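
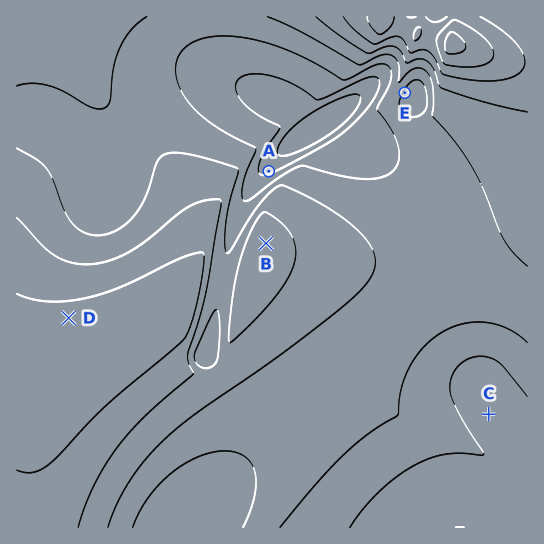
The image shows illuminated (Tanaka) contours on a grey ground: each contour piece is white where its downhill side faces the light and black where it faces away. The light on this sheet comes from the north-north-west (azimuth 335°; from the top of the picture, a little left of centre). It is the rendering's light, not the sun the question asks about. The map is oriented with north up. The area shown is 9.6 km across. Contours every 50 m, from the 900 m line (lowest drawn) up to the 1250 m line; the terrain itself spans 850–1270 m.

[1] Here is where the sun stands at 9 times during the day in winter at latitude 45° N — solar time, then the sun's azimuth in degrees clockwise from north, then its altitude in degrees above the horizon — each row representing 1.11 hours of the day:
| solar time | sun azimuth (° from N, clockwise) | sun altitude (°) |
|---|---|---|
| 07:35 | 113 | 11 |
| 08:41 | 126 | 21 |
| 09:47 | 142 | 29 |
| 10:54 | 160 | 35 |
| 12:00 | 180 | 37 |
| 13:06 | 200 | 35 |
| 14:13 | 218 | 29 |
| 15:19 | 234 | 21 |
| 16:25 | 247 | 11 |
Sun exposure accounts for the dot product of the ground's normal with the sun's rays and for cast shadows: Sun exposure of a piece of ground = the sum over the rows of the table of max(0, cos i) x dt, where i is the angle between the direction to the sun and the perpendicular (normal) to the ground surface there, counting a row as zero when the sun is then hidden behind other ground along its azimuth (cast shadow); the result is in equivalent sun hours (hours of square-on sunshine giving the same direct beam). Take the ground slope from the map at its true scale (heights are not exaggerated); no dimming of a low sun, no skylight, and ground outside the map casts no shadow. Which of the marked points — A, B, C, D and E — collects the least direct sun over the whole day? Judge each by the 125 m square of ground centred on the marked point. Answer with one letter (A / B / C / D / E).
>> A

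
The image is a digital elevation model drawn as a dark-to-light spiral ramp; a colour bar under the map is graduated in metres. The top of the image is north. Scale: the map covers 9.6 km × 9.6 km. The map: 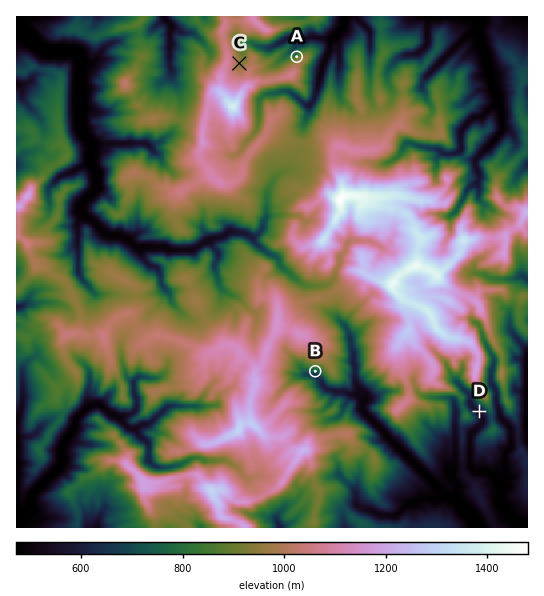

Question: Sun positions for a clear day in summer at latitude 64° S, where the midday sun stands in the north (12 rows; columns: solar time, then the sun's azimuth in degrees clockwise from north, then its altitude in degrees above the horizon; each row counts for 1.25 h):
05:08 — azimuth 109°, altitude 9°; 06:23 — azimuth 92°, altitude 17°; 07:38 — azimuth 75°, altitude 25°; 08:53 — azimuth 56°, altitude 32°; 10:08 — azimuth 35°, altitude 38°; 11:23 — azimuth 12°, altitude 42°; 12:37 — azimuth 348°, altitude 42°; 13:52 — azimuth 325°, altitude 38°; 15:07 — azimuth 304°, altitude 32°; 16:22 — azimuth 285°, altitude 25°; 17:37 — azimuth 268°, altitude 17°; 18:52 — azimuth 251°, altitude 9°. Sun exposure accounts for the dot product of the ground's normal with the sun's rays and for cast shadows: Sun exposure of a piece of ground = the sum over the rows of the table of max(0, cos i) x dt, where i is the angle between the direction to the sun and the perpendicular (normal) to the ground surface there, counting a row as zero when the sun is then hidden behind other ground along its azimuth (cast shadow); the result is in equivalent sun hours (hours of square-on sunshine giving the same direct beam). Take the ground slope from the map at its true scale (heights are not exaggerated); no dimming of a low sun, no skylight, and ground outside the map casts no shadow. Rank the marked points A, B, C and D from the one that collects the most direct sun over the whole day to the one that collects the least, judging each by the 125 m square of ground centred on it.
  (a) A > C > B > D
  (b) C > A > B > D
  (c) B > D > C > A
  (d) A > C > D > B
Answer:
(d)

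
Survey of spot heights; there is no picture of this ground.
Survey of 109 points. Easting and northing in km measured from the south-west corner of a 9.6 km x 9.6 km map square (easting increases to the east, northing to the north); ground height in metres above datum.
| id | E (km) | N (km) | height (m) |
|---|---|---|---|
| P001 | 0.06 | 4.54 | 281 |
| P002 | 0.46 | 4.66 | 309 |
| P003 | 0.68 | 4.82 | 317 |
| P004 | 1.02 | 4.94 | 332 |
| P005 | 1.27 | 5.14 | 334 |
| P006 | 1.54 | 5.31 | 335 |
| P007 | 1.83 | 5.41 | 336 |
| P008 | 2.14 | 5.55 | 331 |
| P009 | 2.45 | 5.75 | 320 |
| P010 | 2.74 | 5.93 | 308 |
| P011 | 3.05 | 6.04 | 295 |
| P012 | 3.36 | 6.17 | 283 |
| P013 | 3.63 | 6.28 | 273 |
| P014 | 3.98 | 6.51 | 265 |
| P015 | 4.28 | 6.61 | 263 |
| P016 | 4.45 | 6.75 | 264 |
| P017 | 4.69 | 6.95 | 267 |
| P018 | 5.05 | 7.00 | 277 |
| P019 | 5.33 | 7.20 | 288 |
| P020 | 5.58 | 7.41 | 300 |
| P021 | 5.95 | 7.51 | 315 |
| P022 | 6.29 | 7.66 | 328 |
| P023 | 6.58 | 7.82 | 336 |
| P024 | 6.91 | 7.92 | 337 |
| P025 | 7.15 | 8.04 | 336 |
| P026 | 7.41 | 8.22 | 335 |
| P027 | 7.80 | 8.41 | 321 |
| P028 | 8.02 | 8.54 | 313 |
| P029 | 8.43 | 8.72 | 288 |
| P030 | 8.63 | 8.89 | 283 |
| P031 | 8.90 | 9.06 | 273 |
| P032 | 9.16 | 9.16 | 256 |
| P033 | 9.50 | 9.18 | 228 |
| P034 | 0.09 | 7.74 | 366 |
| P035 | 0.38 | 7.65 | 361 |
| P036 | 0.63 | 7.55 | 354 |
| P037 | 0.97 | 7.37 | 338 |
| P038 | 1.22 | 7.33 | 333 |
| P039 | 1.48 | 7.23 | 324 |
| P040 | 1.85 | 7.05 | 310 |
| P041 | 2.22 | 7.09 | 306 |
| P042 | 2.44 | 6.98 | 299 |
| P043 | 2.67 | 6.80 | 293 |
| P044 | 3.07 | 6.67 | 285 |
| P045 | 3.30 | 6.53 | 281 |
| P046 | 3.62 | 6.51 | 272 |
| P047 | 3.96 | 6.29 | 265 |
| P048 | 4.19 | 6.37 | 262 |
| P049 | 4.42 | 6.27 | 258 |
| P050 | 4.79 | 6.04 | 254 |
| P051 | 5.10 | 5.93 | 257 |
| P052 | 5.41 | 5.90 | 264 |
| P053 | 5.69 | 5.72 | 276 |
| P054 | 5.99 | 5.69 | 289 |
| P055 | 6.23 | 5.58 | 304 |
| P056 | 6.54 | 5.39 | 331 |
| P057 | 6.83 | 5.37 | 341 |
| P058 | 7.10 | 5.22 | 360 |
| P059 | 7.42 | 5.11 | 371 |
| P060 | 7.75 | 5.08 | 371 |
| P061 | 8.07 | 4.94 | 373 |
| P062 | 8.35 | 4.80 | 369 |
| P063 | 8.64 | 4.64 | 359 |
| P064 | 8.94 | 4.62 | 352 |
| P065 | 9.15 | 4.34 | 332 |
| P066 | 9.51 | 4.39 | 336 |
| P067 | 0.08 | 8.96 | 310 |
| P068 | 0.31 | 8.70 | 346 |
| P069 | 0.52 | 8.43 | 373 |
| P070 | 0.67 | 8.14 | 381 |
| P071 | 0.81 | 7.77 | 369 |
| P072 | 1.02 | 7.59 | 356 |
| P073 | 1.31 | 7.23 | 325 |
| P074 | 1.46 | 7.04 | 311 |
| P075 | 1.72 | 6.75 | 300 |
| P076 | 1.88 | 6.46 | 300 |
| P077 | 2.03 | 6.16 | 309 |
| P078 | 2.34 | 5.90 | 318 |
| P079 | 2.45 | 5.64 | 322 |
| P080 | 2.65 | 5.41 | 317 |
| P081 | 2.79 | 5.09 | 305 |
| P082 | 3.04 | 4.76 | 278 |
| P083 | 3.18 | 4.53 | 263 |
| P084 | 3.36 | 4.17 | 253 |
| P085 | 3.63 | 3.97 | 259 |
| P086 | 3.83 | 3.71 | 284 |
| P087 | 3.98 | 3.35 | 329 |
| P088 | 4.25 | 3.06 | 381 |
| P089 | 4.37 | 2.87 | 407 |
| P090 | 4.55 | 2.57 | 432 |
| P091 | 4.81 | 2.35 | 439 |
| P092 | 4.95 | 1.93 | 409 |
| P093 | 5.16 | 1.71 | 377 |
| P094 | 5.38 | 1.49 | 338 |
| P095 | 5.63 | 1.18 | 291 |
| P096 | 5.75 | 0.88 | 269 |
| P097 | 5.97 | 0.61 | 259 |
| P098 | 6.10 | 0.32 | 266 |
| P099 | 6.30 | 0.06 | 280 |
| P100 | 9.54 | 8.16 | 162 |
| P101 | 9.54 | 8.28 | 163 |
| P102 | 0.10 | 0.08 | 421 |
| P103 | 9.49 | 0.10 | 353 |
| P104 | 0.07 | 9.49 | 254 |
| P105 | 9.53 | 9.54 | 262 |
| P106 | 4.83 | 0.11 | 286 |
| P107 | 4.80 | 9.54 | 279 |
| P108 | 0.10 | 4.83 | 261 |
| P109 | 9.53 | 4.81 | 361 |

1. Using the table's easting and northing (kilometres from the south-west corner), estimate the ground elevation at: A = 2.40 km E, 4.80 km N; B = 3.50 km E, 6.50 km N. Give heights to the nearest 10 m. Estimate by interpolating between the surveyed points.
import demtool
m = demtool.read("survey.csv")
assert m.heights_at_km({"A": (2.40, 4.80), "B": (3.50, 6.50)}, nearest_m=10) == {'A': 330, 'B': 280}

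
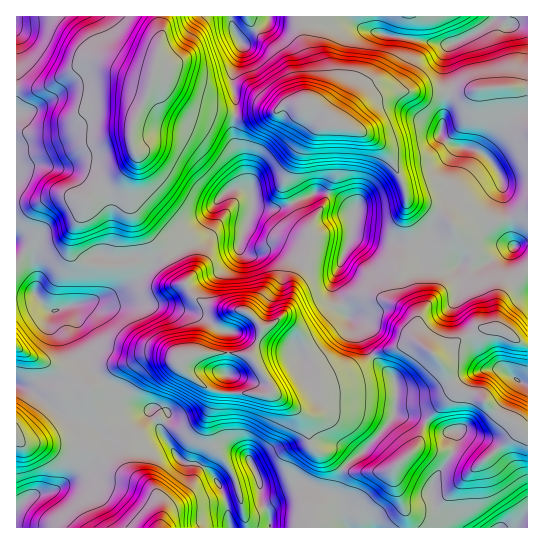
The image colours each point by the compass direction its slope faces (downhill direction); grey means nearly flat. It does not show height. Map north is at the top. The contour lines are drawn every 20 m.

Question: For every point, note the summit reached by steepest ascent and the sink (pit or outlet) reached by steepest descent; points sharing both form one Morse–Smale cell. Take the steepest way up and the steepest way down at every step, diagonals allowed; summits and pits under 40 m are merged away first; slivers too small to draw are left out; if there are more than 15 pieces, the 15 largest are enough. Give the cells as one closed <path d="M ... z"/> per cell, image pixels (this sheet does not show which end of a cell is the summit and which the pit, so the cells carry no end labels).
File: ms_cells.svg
<path d="M242 188l-9 0-6 3-11 11-1 23-8 11-25 11-16 2-5 5 14 23 10 7 12 15 16 8 23 3-7 2-17 17-12 24 41 0 10 3 18 26 3 11 25 16 8 9 7 29 7 5 8 1 16 15 22-17 27-32 3-5 1-29-3-7-24-25-10-27-12-9-6-13-14 5-21 16-8 0-17-8 10-14 4-21 10-17 6-23 0-16 12-19 5-13-11-2-28 13-19 4-17-2-1-13z"/><path d="M98 59l-13 2-42 27-27 1 0 113 19 1 19-7 16 0 16 5 19-18 14-8 18-20 0 10-6 22 1 20 27 43 3 2 12-5 8 0 25-11 8-11 1-23 17-14 9 0 9 3-6-9-2-19-10-24 2-22-37-9-8-4-20-13-5-8-10-7-8 1-12-2z"/><path d="M153 355l-14 2-8 6-16 5-11 13 15 8 10 11 8 5 14 5 13 28 18 23 19 4 14 13 8 13 8 37 116-1-4-10 0-12-8-10 8-28-16-14-8-1-7-5-5-26-10-12-23-16-47 0-14-2-22-14-8-8-4-9z"/><path d="M525 87l-42 1-14 4-21-1-8 43 10 10 15 5 0 17-25 44 13 15 0 5-5 9-17 19-1 5 20 5 8-1 3-3 18 3 34-20-2 14 5 17 2 2 10-10 0-181z"/><path d="M366 295l-11 1-12 7-2 3 6 11 12 9 10 27 26 28 0 33-30 36-12 9-9 10 7 3 38-1 28-23 28 3 26 14 10-1 25-21 14-14 0-3-10-7-11-4-21-19-20-8-5-5-16-25-21-19 0-18-10-12-23-10z"/><path d="M351 16l-46 1-4 14 10 31-3 40 3 3 18 10 8 9 9 3 16-19 19-12 12-4 45 0 11-2-4-17 0-20 4-9-12 0-66-12-16-8z"/><path d="M161 253l-6 5-3 9-14 14-20 12-47 13 4 7 0 12-3 6 1 8 18 31 12 10 12-12 28-12 22 0 14 4 11-5 9-2 13-24 17-17 7-2-23-3-16-8-10-13-12-9z"/><path d="M521 427l-15 16-28 22-7 0-22-13-23-4-9 0-14 11-10 10 0 9 15 40 0 9 119 1 1-94z"/><path d="M310 104l-4 3-20-3-11 8-40 5-2 22 10 24 2 19 7 11 1 14 21 2 15-4 28-13 11 1 7-19-2-40 3-11-7-8z"/><path d="M158 16l-141 0-1 71 27 1 42-27 9-2 13 2 28 14 18 2 8-38z"/><path d="M70 196l-16 0-19 7-19 0 0 43 7 3 8 8 5 17-1 20 15 17 7 0 61-18 20-12 14-14 3-9 6-5-26-40 2 12 8 18-1 12-6 8-8 2-24 2-27-6-7-10-1-8 2-14 12-27z"/><path d="M527 16l-174 0-1 3 7 8 12 5 66 12 12 0-4 9 3 36 3 3 18 0 29-5 30 0z"/><path d="M447 91l-54 1-12 4-19 12-15 18 20 9 22 19 12 24 4 17 4 5 20 5 9 6 11-14 16-31 0-17-15-5-10-10 8-36z"/><path d="M150 409l-31 10-16 13-2 0 3 7-7 14 26 20 26 14 8 8 4 11 0 22 69 0-3-25-8-20-18-18-16-2-9-8-12-17z"/><path d="M98 453l-17 20-22 15-30 9-13 13 0 17 143 1 2-5 0-17-4-11-8-8-26-14z"/>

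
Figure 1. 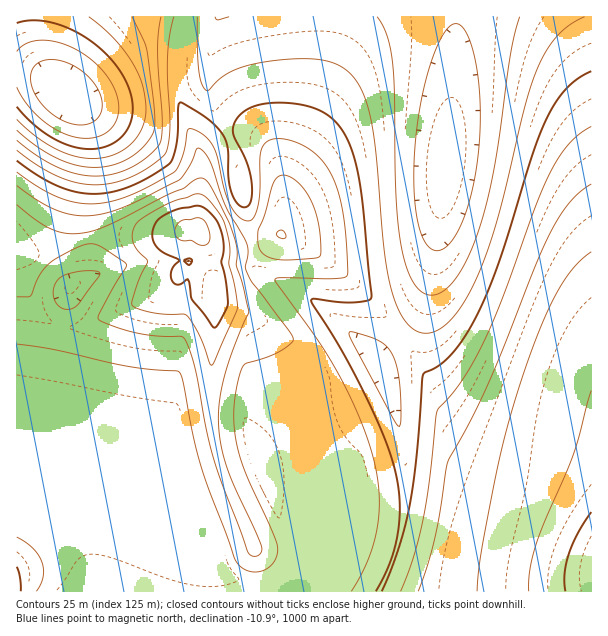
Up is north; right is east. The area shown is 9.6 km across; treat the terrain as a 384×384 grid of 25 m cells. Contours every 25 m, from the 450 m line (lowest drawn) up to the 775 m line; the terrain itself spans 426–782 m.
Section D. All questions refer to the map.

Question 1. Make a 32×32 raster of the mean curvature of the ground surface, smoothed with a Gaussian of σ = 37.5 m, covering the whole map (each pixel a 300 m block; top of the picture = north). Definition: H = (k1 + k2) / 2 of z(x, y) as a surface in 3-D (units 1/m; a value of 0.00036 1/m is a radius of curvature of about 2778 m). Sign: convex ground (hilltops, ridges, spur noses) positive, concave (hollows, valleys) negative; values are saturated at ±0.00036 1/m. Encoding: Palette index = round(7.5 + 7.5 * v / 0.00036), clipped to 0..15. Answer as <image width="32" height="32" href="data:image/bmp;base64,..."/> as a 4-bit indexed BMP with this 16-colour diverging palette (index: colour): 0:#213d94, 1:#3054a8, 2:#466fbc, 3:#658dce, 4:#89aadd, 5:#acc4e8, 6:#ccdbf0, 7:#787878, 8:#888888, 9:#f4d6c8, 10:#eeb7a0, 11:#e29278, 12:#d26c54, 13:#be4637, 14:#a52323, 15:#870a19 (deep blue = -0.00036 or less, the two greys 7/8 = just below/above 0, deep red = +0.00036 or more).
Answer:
<image width="32" height="32" href="data:image/bmp;base64,Qk12AgAAAAAAAHYAAAAoAAAAIAAAACAAAAABAAQAAAAAAAACAAATCwAAEwsAABAAAAAAAAAAlD0hAKhUMAC8b0YAzo1lAN2qiQDoxKwA8NvMAHh4eACIiIgAyNb0AKC37gB4kuIAVGzSADdGvgAjI6UAGQqHAJeIiHd3d1V3epcnmHd3iIiHiIh3d3WbV3i4Nop3d3iIiIiHd3d0r3d4qHN6d3d3eIiIh3d3VtlHiIqCeod3d3eIiHd3d0j3R4iKgnmId3d3iHd3d3ZctHiIioJ5iIh3d3d3d3d0f3R4iIqCeYiIh3d3d3d3dJ5WeIiKgnmIiIh3d3d3d3S7R3iIioJ6iIiIh3d3d3d12Ud4iKhieniIiIh3d3d3ZdhHeIi4NXp4iIiId3d3d2XYR3iKlxeYeIiIiHd3d3d02Ud4moNXp3eIiIh3d3d3dMpHeahjeYd3iIiIeJmHd3SrR6qHJ4lmd4iIiIpmqpiEnnqIYninZmeIiIiXNYibt79ncziLh2ZniIiIp0MliaavUTaJuHdmZ4iIiIqIhUVjayWYqoh3Zmd4iIiJu5iayu8225iId2ZneIiImIirvO3+B8mIiHdlZniIiJmIh4ip1wbJiIiHZmZ4iIiYh3d3h9UIyYiIh2ZmeIiIiHZmZkjzCqiIiIdmZniIiIdlVVVK9UqYiIiHZmZ4iIhlRERTf5SJiIiIh3ZmeIiIVENFY55miIiIiId2ZniIiFQ0VWXaSIiIiIiHdmd4iIhURWd16UiIiIiIiHdnd4iIVVZ3hdpIiHiIiIh3d3eIiGZ3iIW8V4d3iIiId3d3iIh3iIiFnmZ3d4iIiHd3d4iI"/>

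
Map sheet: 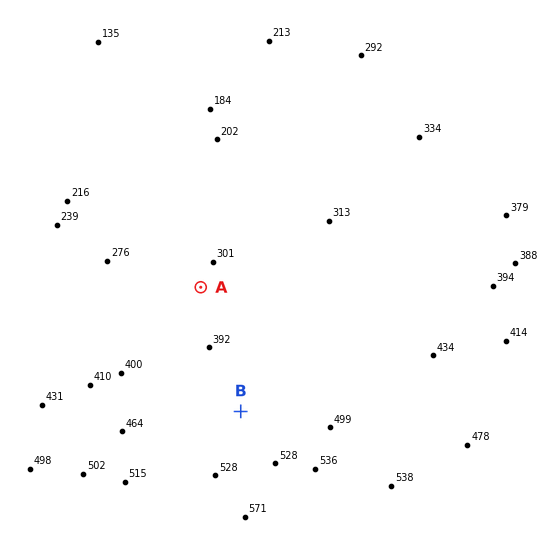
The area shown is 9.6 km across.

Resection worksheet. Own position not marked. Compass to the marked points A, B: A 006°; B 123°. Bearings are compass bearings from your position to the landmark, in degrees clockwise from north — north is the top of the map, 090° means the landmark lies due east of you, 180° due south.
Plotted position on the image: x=191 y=379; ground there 420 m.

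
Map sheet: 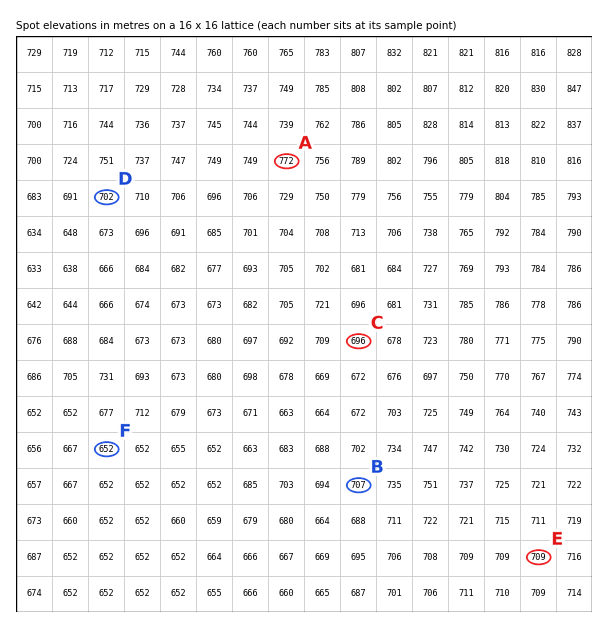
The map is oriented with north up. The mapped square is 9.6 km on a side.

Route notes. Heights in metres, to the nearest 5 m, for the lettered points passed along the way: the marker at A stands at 770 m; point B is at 705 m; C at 695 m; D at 700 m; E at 710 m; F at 650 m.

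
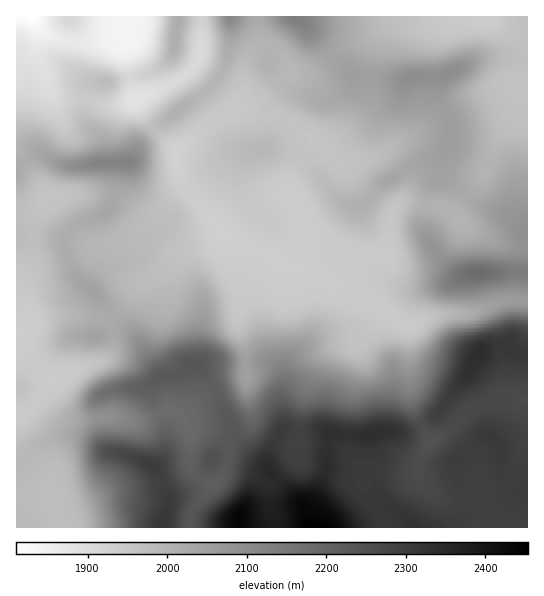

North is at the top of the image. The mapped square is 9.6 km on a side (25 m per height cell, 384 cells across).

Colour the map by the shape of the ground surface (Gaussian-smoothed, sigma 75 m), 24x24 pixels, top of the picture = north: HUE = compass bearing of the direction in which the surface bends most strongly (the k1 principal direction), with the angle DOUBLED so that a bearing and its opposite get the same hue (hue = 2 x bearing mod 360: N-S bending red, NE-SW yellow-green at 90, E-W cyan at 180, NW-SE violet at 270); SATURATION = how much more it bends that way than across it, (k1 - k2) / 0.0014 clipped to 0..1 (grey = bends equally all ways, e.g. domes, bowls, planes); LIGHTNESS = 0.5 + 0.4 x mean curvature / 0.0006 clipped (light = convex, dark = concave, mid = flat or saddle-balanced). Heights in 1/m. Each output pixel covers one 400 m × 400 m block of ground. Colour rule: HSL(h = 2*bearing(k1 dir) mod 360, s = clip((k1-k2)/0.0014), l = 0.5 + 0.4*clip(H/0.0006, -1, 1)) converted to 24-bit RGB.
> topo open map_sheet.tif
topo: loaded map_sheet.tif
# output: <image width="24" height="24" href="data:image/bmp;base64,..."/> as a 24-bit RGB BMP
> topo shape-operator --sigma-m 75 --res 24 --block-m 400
<image width="24" height="24" href="data:image/bmp;base64,Qk32BgAAAAAAADYAAAAoAAAAGAAAABgAAAABABgAAAAAAMAGAAATCwAAEwsAAAAAAAAAAAAAjYiAfnWCaVZ5QzhcioNZb7tqx8WSzH5OADNntbbp9N/XR0yMVT99nsaFmb6mlYi9ejiZaYmQjK+oe26im2yUiXeFgXJ5gYF1iItzeXd+XjV2k0dGRKdXnJ5in7lp1bKgG2qGCzYe9riUtTazTJjIt77essJ6bzNQgld9dLB8emhed01cloZjboNxiHp+gH6OkJF9bW53Nhpb13ZsYpNIXZlKoOGSR5lUnyx7J3Fba6omyYRpNcheQi0l4X5IWlVxf4ZwmpRlVGZvimKUmaKFcG9/j5R2bIeBrXmli16IGSJlyNfv0eD6y+j94YfawVS8OkOexHLGNKql1a6djkpRQUBozcV9ekxsjpNgk4heSZNhPnONto6gkmqNiaB/ZneJXmSGpHe0PG2wFv0Xm5IpTSQVo4QvsElHSlZsoH9bN8SBeTmV3aSrNEHJvNXjh5nuy7btvbznmHvnkSlUOIVIq4iojp+nemaPTIFST4l6iSq3/5JPOUMTb2wwYso5dVtLZn2AicmKFp32YjSpv96aL2yVtcpwQUtrlJxfv7SGTxB39bver5NMRYI9jYlhfG5ohpupVHxwEVtez9X85sz/19D7y4i5aY2bXoVpsPOTBREubZs43MKNQmVrmbBzUXuST3mbw35EIB9EkExt9q68c6VmVHVXeXVik2RniFlYT2gsCzMAIS4FpEIZ46vUyYLWp6fJ2OWsCQFQPLBys8x2VKJqVp9ig1lSQyJI2cyfIR+KWFGK0ZGA26GgWmuUeneTbGqAsk7Ax4zTjIvVFH2RYOJvJq6LppDOyLfguujCRQB2kbmtp4yxx3yPeXxBXU88M3Vcic5WHCFdQz/G1d7v7NX2uXnneZS9bHZ6SHh2pbJotJBYRVenadBwYFU+R2Us3sAek3IeGx09iLRbWm5Lr3Bft26jhGyda42HgHdJS1csAjcGOY0ASGIF9G7Y0cL1c2aAcmWOkYBlla92ZLqYd25ehGxvU2tzx8mGvlaXREx3iJBZcWxaboRRinJVgGligmhmiFZ9tUeOqB4hcocNIU8BFDMAMTMAammDYmCHh7eOl8uxi1NvbnJeaYNoYHyEosqHmz6GfWuEg4J9fHp+f4B4f3Z0gXx5dXiIYX+faEOmpJXX69jz0r7ogpXZW2/MaIF1WlZ6kMp2dWBckHOCj36VboxzYoFpjaVYeFRug3p7g3h4f3d2gHp5fYOFfYeDfIhwWlVuZjdhYdtYVN+9n6LjuGLlojrZbHylcYuzuYt4dGtTa4VVb39yl32EdY1vao5zdWh8f3Fuhnptdox+eoGFg2pvhGBRg59aNDh6ZY/Duee1OFxHY1EoYjMgp6BUfZVgT4R2sXi7yI3Wu4OGVn1oZIl3nKqWc1iJfWVzeH+JiJ6Xd3mMfGl/jFF3kI2wm7mKIEVjbdR+uI5XbTlVgU18ibaqgZ2Yd6xWZW1KTVshXFYjy45GpIlQRqV2W5KIhE1xfIN5epR0eIZqe21zeFZ6ebqjdZ632HOkkEI1LHQhr4FFV6GIUb66n3mefZJ3wV+GlyB+zGT1P8XqOcxtt9+XMLqcQzRxk3+NjH+Gk311hoNnX3ZqZZKfd7F9Z1VdT5ad6rHnRUvMk62LjaZ2S3FiV4Fyk6J1nlq/mPj4Q47pw4f3pZbx9NfjaT+8KChWd4KNmYSajYWjpZeyc4alZ5eOgmBmhmdlbH1EOnAzqWt4oX+QqpiJa5CURJCUb5pxebuspX5hUCRDZM5IP51+186U6wCNV45JPn9abZV2dJKAl312lml8fFRZeGhPfXlip4OCYoFYS39Ce4tesrSMfJWTU2t4eXpknp9ieEthTaCDp786W3MjKjUakj/J+NPwVVu1RnxQcXpjhHBhhkhPpFeNh6K3YniPbJyIp3ydd5iaY5t2gLN2iHOTcWCDdHh8mJVrZEZvnYFpw2SOvOSYJShrHloTJYcV8o3XxnadT2p1g2JbbK+ufZSrm2WPo4KWaX2XoXCsrHeGoJ1qr7Y3OF4sXXVufHV4kJh4WUqPlc7BgdnY1V7XhTLk/IP1WvYLBzEo9pONPEp+kLWdWXmPcFpCXZhfj7Sla4WsY6bCpKndlInp8tP4vJnkP2uQaH2JfLCuTKKql4wnf34uZEs8OFg7UCJl/+7MBBAv5ogtd7s7YJJRZCI+zMxmNsNmVJRWZHZkYYdabIJCR1wwYog22G6Mr1XIg16VqGg/sSuMy9OnWKSnbGqAY26AFyNQ//HMAQBJ+X6zm/G+QRmosYrix+3UeZCuaHOOaIV8e3tlgn9pd3VnaHxUbntCck1RmHl/"/>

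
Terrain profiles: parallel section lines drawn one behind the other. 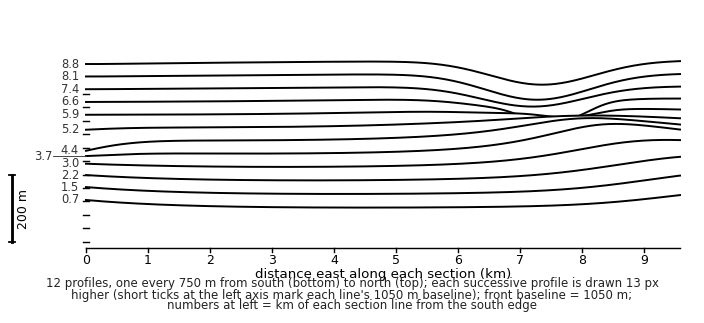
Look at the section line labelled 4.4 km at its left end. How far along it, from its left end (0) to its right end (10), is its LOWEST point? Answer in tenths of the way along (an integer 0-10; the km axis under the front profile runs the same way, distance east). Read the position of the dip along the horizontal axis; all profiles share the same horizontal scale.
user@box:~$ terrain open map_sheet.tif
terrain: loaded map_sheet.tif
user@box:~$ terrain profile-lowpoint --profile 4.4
0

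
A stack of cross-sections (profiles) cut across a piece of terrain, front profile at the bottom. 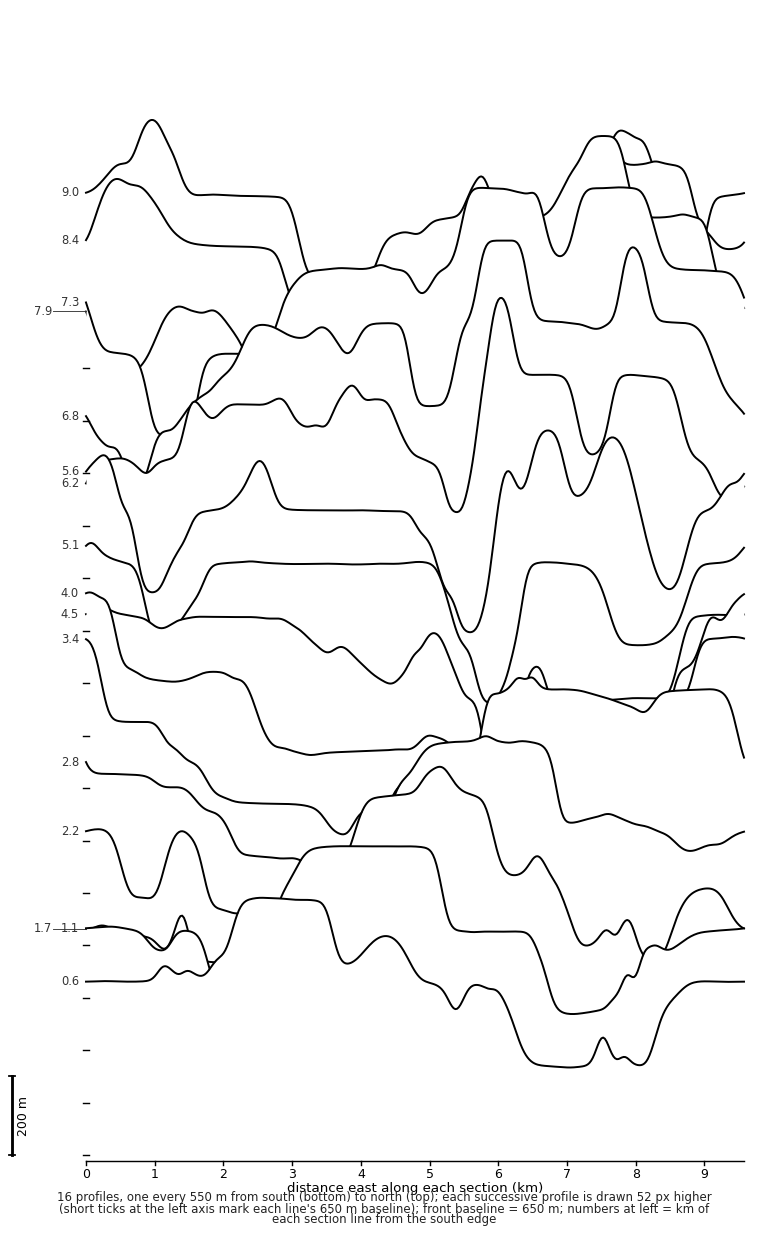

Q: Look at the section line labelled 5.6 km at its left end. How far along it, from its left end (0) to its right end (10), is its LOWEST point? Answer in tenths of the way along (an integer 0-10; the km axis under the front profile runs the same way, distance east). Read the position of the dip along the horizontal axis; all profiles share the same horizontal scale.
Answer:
6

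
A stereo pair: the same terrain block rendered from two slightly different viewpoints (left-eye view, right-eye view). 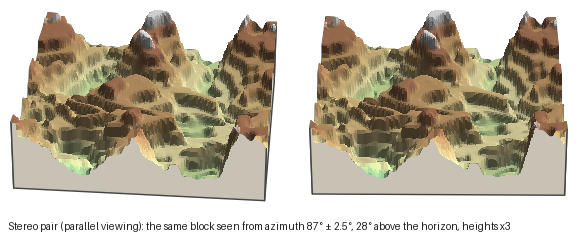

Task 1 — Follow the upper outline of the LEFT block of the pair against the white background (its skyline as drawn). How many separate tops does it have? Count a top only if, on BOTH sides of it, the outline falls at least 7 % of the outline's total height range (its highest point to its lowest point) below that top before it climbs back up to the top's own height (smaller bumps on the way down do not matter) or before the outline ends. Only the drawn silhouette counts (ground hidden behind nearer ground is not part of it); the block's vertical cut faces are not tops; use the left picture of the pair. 3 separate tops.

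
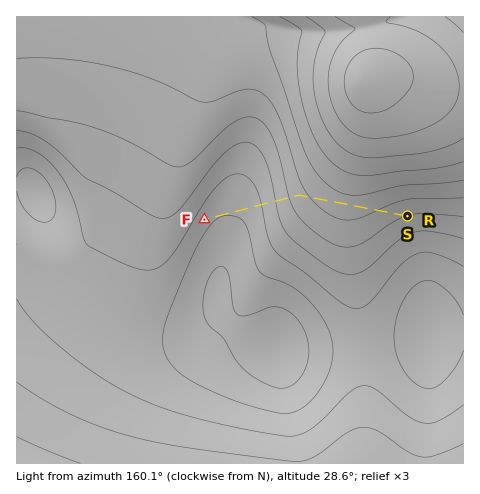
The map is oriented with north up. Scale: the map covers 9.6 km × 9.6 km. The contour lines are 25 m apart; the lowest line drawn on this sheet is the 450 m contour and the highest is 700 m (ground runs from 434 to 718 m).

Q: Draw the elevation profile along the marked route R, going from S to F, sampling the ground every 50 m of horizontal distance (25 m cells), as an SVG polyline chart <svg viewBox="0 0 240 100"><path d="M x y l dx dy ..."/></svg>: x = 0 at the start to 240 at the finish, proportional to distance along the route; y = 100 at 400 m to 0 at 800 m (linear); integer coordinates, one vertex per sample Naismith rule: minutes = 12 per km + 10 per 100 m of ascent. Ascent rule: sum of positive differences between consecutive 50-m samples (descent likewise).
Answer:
<svg viewBox="0 0 240 100"><path d="M0 50l3 0 2 1 3 0 3 1 2 0 3 1 3 0 3 1 2 0 3 1 3 0 2 1 3 0 3 1 2 0 3 1 3 0 2 0 3 1 3 0 3 0 2 0 3 1 3 0 2 0 3 0 3 0 2 0 3 0 3 0 2 0 3 0 3-1 2 0 3 0 3 0 3-1 2 0 3 0 3-1 2 0 3 0 3-1 2 0 3-1 3 0 2-1 3-1 3-1 3 0 2-1 3-1 3-1 2-1 3-1 3-1 2-1 3-2 3-1 2-1 3-1 3-1 3-1 2-1 3 0 3-1 2-1 3-1 3 0 2-1 3 0 3 0 2-1 3 0 3 0 2 0 3 0 3 0 3 0 2-1 3 0 3 0 2 1 3 0 3 0 2 0 3 1 3 0 2 1 1 0"/></svg>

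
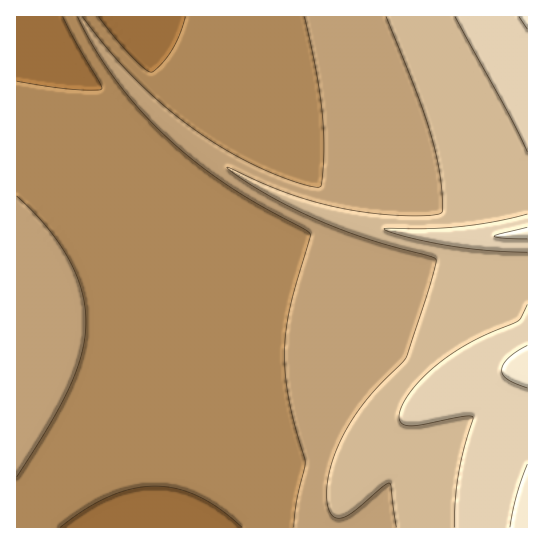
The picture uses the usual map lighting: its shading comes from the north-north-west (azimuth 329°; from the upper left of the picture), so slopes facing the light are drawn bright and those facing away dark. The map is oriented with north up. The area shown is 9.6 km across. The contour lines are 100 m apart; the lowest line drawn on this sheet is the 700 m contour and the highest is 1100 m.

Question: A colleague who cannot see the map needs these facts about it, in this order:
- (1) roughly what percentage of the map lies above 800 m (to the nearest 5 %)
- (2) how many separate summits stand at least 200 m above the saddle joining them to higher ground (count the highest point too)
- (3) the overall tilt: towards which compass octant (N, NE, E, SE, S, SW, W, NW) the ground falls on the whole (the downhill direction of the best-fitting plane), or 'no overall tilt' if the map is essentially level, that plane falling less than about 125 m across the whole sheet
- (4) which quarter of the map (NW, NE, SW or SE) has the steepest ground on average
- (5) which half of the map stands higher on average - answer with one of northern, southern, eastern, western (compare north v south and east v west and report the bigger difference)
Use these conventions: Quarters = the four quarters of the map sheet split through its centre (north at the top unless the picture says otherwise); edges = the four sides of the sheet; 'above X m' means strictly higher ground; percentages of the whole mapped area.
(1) Roughly 50 % of the ground is higher than 800 m.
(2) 1 summit rises at least 200 m above its surroundings.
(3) Overall the map slopes down towards the west.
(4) Slopes are steepest in the north-east quarter.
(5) The eastern half stands higher on average than the western half.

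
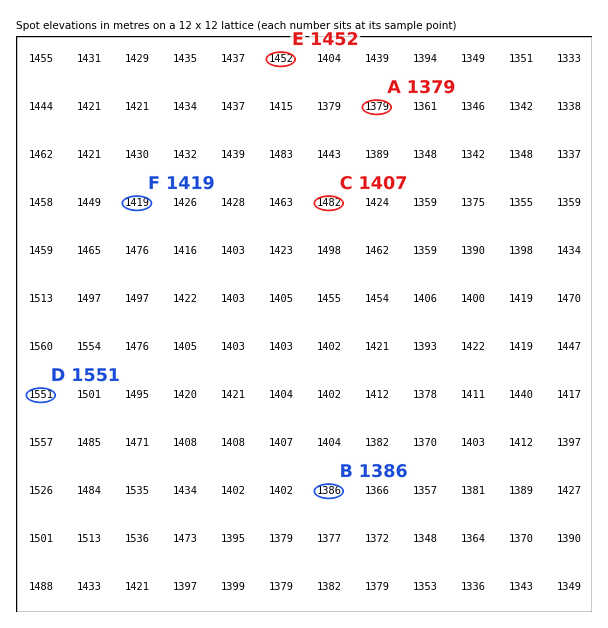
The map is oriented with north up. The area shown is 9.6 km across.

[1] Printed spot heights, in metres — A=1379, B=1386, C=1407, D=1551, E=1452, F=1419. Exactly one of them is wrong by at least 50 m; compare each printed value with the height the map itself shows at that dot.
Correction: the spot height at C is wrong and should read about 1482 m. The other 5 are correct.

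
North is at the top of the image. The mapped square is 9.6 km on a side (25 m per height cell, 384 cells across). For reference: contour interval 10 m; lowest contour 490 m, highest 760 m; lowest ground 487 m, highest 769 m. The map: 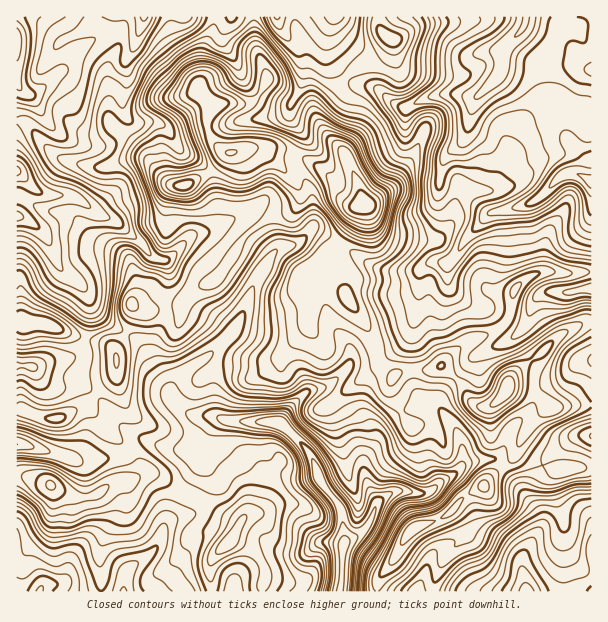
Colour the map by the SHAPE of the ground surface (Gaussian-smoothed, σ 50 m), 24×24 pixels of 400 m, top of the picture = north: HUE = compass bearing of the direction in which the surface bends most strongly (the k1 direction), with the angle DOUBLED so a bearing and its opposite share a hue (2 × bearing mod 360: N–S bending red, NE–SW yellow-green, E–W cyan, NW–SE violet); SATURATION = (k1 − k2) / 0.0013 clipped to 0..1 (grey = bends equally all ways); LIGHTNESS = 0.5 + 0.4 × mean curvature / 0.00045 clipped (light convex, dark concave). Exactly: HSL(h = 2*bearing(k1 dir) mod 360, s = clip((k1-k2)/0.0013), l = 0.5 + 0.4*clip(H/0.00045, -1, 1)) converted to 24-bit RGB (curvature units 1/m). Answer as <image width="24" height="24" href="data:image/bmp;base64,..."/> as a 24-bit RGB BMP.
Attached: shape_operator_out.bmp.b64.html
<image width="24" height="24" href="data:image/bmp;base64,Qk32BgAAAAAAADYAAAAoAAAAGAAAABgAAAABABgAAAAAAMAGAAATCwAAEwsAAAAAAAAAAAAAqHBnSHc9WFF0xsaSNUhxs5Cne3mRiFWnrbhYTnF/v7ufd4207d3VAAkz7+HD2JOENHBv0ah4R1hEg49ZXpGDS0F2naN2jpt0qWV9p5xpRGdrwK6DcU5OMnZIrHOJTYWc4qC3SaOVlaxyW5BH2dNMAQIyW8a4+dLaqG5mOpWFxHy4i7uDP1dgTmCBp5+Keq1tfUFxxq2KUJV1aJVWoY2VZZqaSImCbo2gobBUvXeEk6BymWJvuok6ESVfAjcZvnZx+NPndVTKR4pIvn5tcm1HLl5YqbB8pV+jOE9cs8+VioK3d5OpeKB4hWyLVX2AXpZvYJCXvpiar4+xe3G22PPvKwAzQfs2C3g/is9X6UXv8LDZsm19oLjVWzqFYqBCcFJEi7TZ3O7uQlK/xYbHqo+/lXSkdLCwbHyRXmJykJtqlIJqk8xZMAMs5+drxCi1ipYkiIgMBC8JzdwV8dreezRfak2m0pfNXl650clHfDsWYDwvZnVDgo1Kia17h1hqdmV4eYOBd4p+lIKmyu/IKwAzveWaRDt0p3Wtn7uUpXq/HYWArKkiyGSOUaKVaKidoKXHV0kdlLBXUpJye6CLfZ5lknhWb56hcJKbaK2uWMChhtZIMwAWZNNLkrR3Wm6DSz54ucyoebSfWShiwMd6PomBxYB+TmsuSFEgu9rrmJjbtoDLcGOXjKhscKKXg1hrhWZFaDYnflUdV0gUDI2R3t7to4KnaUZ5acJ/dZltg1Nwijm31srxQKdXQZin0r/kgoDQuYtqf01TiH1fm1iDqMmPY1NnWVRyrJOrZE6myavQpZbFXsa/K1sUwklycmGywcSfcFF4e2JSZ9aTNi9u89jZQGyUV5hWlnGIaWghZodKc4JllGiXz8ecekyBhYxMPnlIW16RfX+kr5OrqmGXlJu2P5OPoptgbLeKb2TCzrbaUpl4NXtw0aF40mqubY5GWW1GqJy7abexW8TUfKDJwExadkl3xqGoaZKcMXRXWHhokWZjpoKKiqSQiFGHc69xbaR3Q0xXbJdgwX2so2nCImYpRpqk88PiZFupqM3UrNbdaUiIRR1H35KMhai6b5KmqH2EjHZiLlhhlHR1mKB+ln10i2SQl8mffmOHV2V4ZJBskJBkc1tK0Zt/LHZyUqx+2rnhrstrZ19OcDtUKzJP1+CkmH2haVesu4Olu5eXKl9qXneowKKUaWyFhK6NqZxrW2t6W3CJZKV5hEl8gaeV4Jquj4okPEUWQVsN0seoWjRmjF1yTWqAsNicObiCYx1csJmPtomWsGeFGUlIz5+is3ypd5t1plxLhoJFO2g3Zn4xQnibrrScUIaA4Znjq7Xrs6zmuZF9aDNtip2PbKSxtthabAcyOs9LVI8/jnlzyY+cO1ptJEoWuJ1IkjA8sYc8XcSGfoOukYXEFm9ds5Z7hXWPj5JkmaBOSmxMdTgoa7Cne62Oekg4ViFCzK6NsXlSSYdJWYRad4xdsG++0JmnDg8myG1o0+TRXNJ8PXxnWEmIxomJGEsjWJI1ZlCp3J+qOX11W3vIhGUuWzgnd5BMS12Ao0Ja6avJctGcYz1Lf5dDLEkvub9zMySYiNKywObA77rqYai7GyhJvYl8rHHFy1ucEF0XLsAxt2PUWiY4u5iijqTNpKTQRTOMjeO7eNG67FTEwVW0oaK/S2+9X7S9ZabNt6VUi+eHaTxw1197GTtbkrmUj3GIk3Z0wJGqHX44gVggUpa4htC6jk1ceWBLQp6puMKZdS5QfjMuuujZtarZr7TXYYrPjSqL1/Teu1eJSWZ02E9+Opo6KmBUmmVvoJqGiXuGl3ahpmSag8vFgz1vYH2cvI+TRmiebFclQxwZm9KBfJwuOFAacYsqSBpDmuajVJtIvE5ecYShLy2t79rkLEF2em+epYqNiXh+h2iEh6STZik/n6dvW1V6srqDKy1/zabgwLjmi8yinsTZlW3fv49pGGBhyNiOXzxJpaxXYRIZJF8Pb4ATejM6N3JZm3Z+m3qHho6Zg5ieuELES5NVWWt6prqLMkR1ZqiCZ2en6+Djh6/LPBVA6/HaLkixknZVnGKEqk53d4+wtr/PcYu0a26qVZ2rQV91np11hI9teH5ZPDyFuo+RYYmCc5pgO5uRTI1gTotjyMZmZx43dmrFv+m5Yx1gZo5tdmyHmFV8v7OEjqpucGtdY2FFfoZFMG93s5KfkHt9knqEU6iIhZ6Dn36dc5edsa1+JVF7bKhWg1k9lKdIfLZAnUUYt1JocomDUEp8s2WrkM2UyIukeme3hXy5pZi9Sq+vN2N6qZOIiI6a"/>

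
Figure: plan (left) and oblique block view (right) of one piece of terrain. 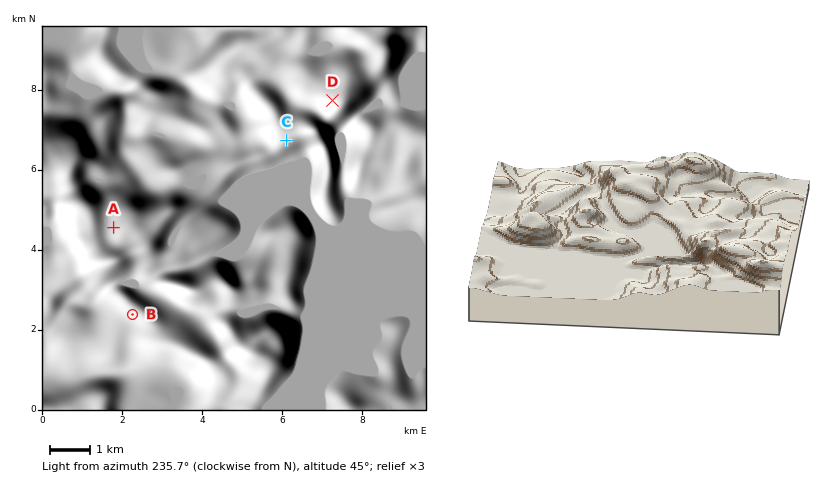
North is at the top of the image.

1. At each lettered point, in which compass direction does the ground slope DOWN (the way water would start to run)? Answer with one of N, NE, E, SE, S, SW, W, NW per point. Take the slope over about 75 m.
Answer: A W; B SW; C S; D W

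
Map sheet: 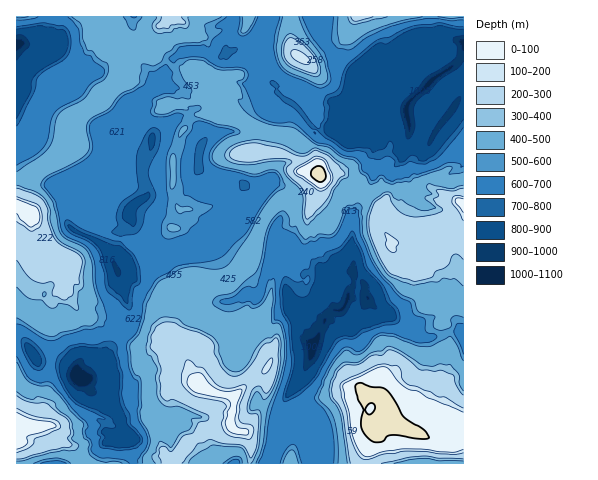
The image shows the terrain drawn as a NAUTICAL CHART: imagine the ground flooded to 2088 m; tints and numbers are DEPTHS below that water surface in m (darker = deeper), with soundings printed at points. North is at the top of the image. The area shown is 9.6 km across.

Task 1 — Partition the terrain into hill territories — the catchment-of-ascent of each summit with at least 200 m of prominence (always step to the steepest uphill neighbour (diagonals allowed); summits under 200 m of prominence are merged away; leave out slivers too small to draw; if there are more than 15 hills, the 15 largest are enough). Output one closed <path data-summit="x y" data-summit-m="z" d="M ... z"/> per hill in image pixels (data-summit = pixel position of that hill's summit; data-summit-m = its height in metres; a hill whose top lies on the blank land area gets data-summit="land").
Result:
<path data-summit="land" d="M249 42l-20 11-6 0-1 3-32-5-7 1-14 8-8 20 0 5-8 2-19 12-15 19-11 4-6 5-1 5 5 25-14 11-21 8-11 8-2 8 13 18 7 6-7 12 30 16 7 7 10 21 26-5 11 1 12-2 15-13 14-5 15-9 14 25 20 21 4 11 7 2 3-1 11-33 13 0 5 8-2 16 5 21 16 8 13 14 5-11 9-10 8-1 11 7 3 0 6-5 5-11-2-15-11-8-1-4 1-17-3-8 0-27 8-15 8-9 0-7 11-23 0-15-4-9-13-11 2-11-13 0-18-7-16 0-21-22-21-7-14-17z"/><path data-summit="199 382" data-summit-m="2057" d="M211 239l-15 9-14 5-15 13-12 2-11-1-26 5 9 32-8 9-4 22-7 14-4 16-19 16 3 8 10 8 1 5 10 5 10 10 7 13 1 3-3 6 4 3 1 13 5 9 136 0 7-25 1-15 11-15-2-12 14-18 10-23 1-12 6-8 1-6-5-8-10-7-12-5-3-5-3-17 2-16-5-8-13 0-11 33-3 1-7-2-4-11-20-21z"/><path data-summit="33 214" data-summit-m="2058" d="M133 16l-72 0 1 17-4 8-5 2 1 7 7 0 26 12 3 9-21 22-17 9-14 12-22-6 2 6 15 7 2 3-1 10-5 9-13-7 0 201 9 5 13 19 26 4 9 5 5 7 5 3 4 0 17-15 4-16 7-14 4-22 8-12-9-30-10-20-14-12-23-11 7-12-7-6-12-16-1-8 13-10 21-8 11-8 3-3 0-7-5-18 1-5 6-5 11-4 15-19 27-15 0-2-8-5-11-14-4-28-5-9z"/><path data-summit="land" d="M368 300l-6 11-6 5-3 0-11-7-8 1-9 10-13 24-1 12-7 16-17 25 2 12-5 4 2 5 19 9 3 3 0 7 13 3 4 4 3 8-1 12 136 0 1-130-16-2-11 5-17 0-18-12-17-14-11-5z"/><path data-summit="463 203" data-summit-m="2059" d="M463 95l-5 4-26 38-23-8-3-23-8-4-30 3-7 27 14 13 3 7 0 15-11 23 0 7-8 9-8 15 0 27 3 8-1 17 1 4 11 8 2 14 7 7 14 6 5 0 17-8 11-9 12 0 9 6 2 8 19 23z"/><path data-summit="20 427" data-summit-m="2058" d="M20 338l-4 1 0 124 117 1-4-9-1-13-4-3 3-6-8-16-10-10-10-5-1-5-10-8-2-7-8-4-5-8-17-8-18-1-13-19z"/><path data-summit="300 57" data-summit-m="1987" d="M326 16l-55 0-13 12-9 15 11 25 9 12 9 7 12 1 5 4 21 22 16 0 18 7 13 0 5-15-2-12 2-9-10-9-17-10-10-16-7-5-8-18 9-5z"/><path data-summit="358 17" data-summit-m="1863" d="M463 16l-136 0-2 6-9 6 8 17 7 5 6 12 33 23 18-12 6-16 10-12 19-11 9 0 31 9z"/><path data-summit="171 17" data-summit-m="1860" d="M234 16l-100 0-1 10 5 9 5 31 17 15 9-20 14-9 14-1 20 5 5 0 3-4 3 1-2-5 4-7 2-13-1-6 3-2z"/><path data-summit="249 17" data-summit-m="1684" d="M270 16l-35 0-1 4-3 2 1 6-6 22 3 3 19-10 10-15 11-9z"/>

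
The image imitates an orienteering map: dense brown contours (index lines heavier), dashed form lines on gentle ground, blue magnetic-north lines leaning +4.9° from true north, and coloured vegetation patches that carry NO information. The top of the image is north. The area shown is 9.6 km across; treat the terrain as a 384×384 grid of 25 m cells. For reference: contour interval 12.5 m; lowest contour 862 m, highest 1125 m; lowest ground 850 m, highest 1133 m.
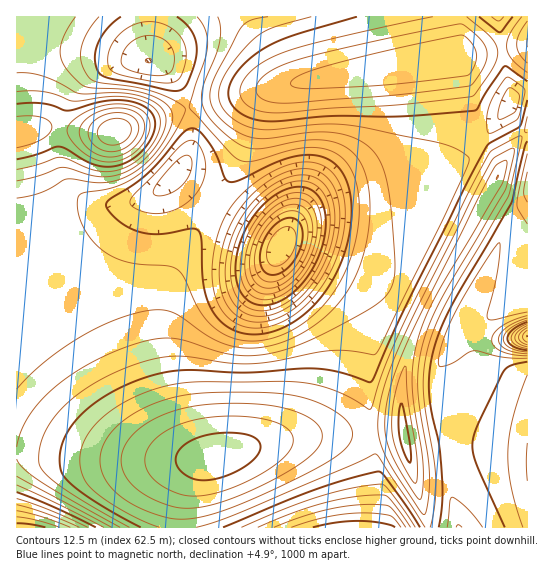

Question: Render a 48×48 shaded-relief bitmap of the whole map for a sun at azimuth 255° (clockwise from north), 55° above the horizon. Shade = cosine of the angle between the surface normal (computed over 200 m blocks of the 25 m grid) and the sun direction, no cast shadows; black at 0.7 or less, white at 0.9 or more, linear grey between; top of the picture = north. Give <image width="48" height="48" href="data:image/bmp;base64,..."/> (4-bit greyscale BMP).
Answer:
<image width="48" height="48" href="data:image/bmp;base64,Qk32BAAAAAAAAHYAAAAoAAAAMAAAADAAAAABAAQAAAAAAIAEAAATCwAAEwsAABAAAAAAAAAAAAAAABEREQAiIiIAMzMzAERERABVVVUAZmZmAHd3dwCIiIgAmZmZAKqqqgC7u7sAzMzMAN3d3QDu7u4A////AKu8zd3dy7qpmZiIiIiJmZqqve6maaqqu7vM3d3Mu6qqmZiIiIiImZmqve2Faaqqu7zMzMy7qqqqmZmIiIiImZmavex1eaqqq7zMzLu6qqqqqZmIiIiImZmavepleaqqq7u7u7qqqqqqqZmYiIiIiZmaztlViZqqq7u7qqqqqqqqqZmYiIiIiJmazcdFiZqqqqqqqqqqqqqqmZmYiIiIiIiazbZGiZqqqqqqqqqqqqqpmZmYiIiIiIiKzZRGiZmqqqqqqqqqqqqZmZmYiIiIiIiKzIRGmZmqqqqqqqqqqpmZmZmIiIiIiIiKzHNHmZmqqqqqqqqqmZmZmZiIiIiIiIiLy3NHmZmqqqqqqqqpmZmZmYiIiIiIiIiby3NXmZmqqqqqqpmZmZmZmIiIiIiIiIiby3NXmZmqqpmZmZmZmZmZiIiIiIiIiIiby3RXmZmqqpmZmZmZmZmYiIiIiIiIiIiazIRXmZmaqpmZmZmZmZmYiIiIiImZiIiazJVXmZmZh5mZmZmZmZmYiHd4iJmZmZmazKZGiZh1QpmZmZmZmZmIh3d3iJmZmZmZvLhWiZhjEJmZmZmZmZmIh3ZneJmqmZmZvMlleZl1MpmZmZmZmZmId2ZmeJqqqpmZrMp1aJmYdpmZmZmZmZmId2VVaJq7uqmZq8yWV5mZqpmZmZmZmZmIdlVFZ5q7u6qZmsynVomZmpmZmZmZmZmIdlREV5vMy7qpmrzJZnmZmZmZmZmZmZmYdlQzV5vN3LuqmazLdWiZmZmZmZmZmZmYh1QzRpvN3cuqmavMlleZmZmZmZmZmZmYh2QzNove7cu6qZrMuFaJmZmZmZmIiJmZh2UzNYve7ty6qZq8ymV4mZmZmYiIiImZiHZDNXrO7ty6qZmsy4VomZmZmIiIiImZmIZURXrO7u27qpmbzKdXiZmZmIiIiImZmYdlVXm97u3LqpmavLhWd5mZiIiIiImZqZh2Vnm83t3LqpmZvMp1VZmZiZmYh4iaqqmHZnis3dzLqpmZq8uVM5mZmqqYd3iaqqqYd3irzMy7qpmZm8ymMpmZm7uodmaJq7qpiIiavMy6qpmZmry3MpmZq8updVVpq7uqmYmau7u6qpmZmay5U5mZrMy5dURYq7u6qZmaq7uqqpmZmau5dZmJrMypdTRXq8u6qZmZqqqqqZmZmZmamZmIq7uoZDNXm8y7qpmZqqqqqZmZmZiJq4iImqqXZERXq8y7qqmZmqqqmZmZmZh4rIiIiJmHVERorMy7qqmZmZmZmZmZmZdnrYiId4h2VVV5vMy7qqmZmZmZmZmZmYdnrIiId3d2ZWeKvMu7qqmZmZmZmZmZmYdnq5iId3ZmZ3irzMu6qpmZmZmZmZmZmYZorJmIh3d3eJq7zLu6qpmZmZmZmZmZmXZovJmIh3d3iJq7u7u6qZmZmZmZmZmZmHZpvJmIiHd3iZq7u7uqqZmZmZmZmZmZmHZpvJmYiIiIiZq7u7uqmZmZmZmZmZmZmGZpu5mYiIiIiZqru6qpmZmZmZmZmZmZmGZ5uw=="/>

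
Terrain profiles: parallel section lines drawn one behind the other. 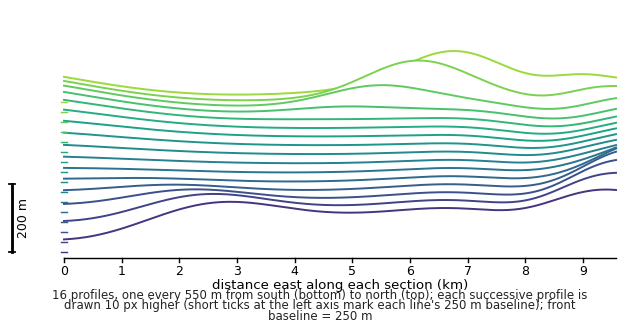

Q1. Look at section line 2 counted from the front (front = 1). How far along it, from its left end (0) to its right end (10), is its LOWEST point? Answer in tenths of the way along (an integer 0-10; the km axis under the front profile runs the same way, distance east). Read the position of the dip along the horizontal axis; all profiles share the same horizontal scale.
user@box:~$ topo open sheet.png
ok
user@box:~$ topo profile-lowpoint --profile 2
0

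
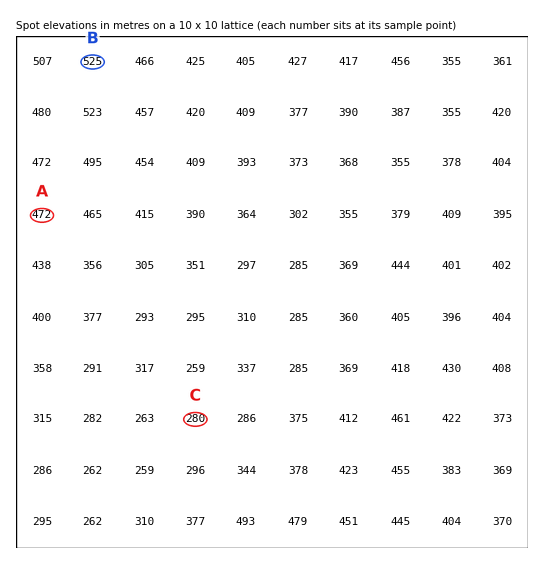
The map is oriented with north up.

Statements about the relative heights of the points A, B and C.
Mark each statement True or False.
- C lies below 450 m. True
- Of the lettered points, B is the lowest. False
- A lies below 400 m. False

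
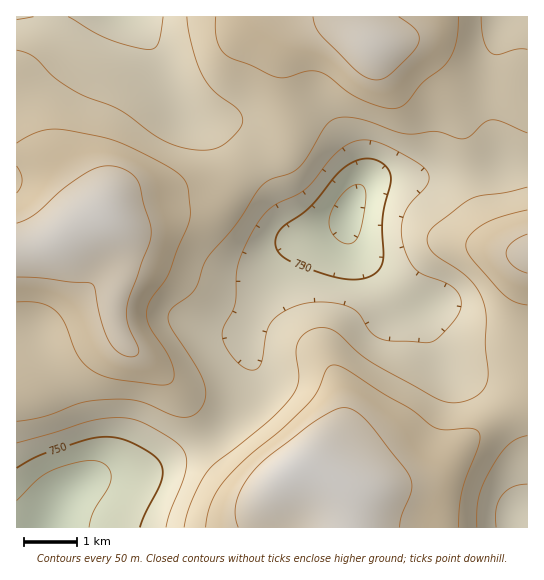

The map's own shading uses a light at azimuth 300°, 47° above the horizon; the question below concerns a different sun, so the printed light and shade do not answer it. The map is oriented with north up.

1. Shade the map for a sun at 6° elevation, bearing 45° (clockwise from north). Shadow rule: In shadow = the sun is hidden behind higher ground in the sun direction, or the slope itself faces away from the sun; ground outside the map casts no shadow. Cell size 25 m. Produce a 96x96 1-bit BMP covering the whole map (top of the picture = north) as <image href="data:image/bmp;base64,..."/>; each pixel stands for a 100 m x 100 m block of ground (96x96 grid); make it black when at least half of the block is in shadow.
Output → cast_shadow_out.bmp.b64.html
<image width="96" height="96" href="data:image/bmp;base64,Qk2+BAAAAAAAAD4AAAAoAAAAYAAAAGAAAAABAAEAAAAAAIAEAAATCwAAEwsAAAIAAAAAAAAA////AAAAAAAAAAAAAAAAAAAAAAAAAAAAAAAAAAAAAAAAAAAAAAAAAAAAAAAAAAAAAAAAAAAAAAAAAAAAAAAAAAAAAAAAAAAAAAAAAAAAAAAAAAAAAAAAAAAAAAAAAAAAAAAAAAAAAAAAAAAAAAAAAAAAAAAAAAAAAAAAAAAAAAAAAAAAAAAAAAAAAAAAAAAAAAAAAAAAAAAAAf/wAAAAAAAAAAAAAf/8AAAAAAAAAAAAA//+AAAAAAAAAAAAA//+AAAAAAAAAAAAAf/+AAAAAAAAAAAAAf/+AAAAAAAAAAAAAP/8AAAAAAAAAAAAAP/8AAAAAAAAAAAAAP/8AAAAAAAAAAAAAH/4AAAAAAAAAAAAAH/wAAAAAAAAAAAAAD/wAAAAAAAAAAAAAD/gAAAAAAAAAAAAAD/AAAAAAAAAAAAAAD+AAAAAAAAAAAAAAD8AAAAAAAAAAAAAABwAAAAAAAAAAAAAAAAAAAAAAAAAAAAAAAAAAAAAAAAAAAAAAAAAAAAAAAAAAAAAAAAAAAAAAAAAAAAAAAAAAAAAAAAAAAAAAAAAAAAAAAAAAAAAAAAAAAAAAAAAAAAAAAAAAAAAAAAAAAAAAAAAAAAAAAAAAAAAAAAAAAAAAAAAAAAAAAAAAAAAAAAA/AAAAAAAAAAAAAAD/wAAAAAAAAAAAAAH/8AAAAAAAAAAAAAP/+AAAAAAAAAAAAAP//AAAAAAAAAAAAAP//AAAAAAAAAAAAAP//AAAAAAAAAAAAAf//AAAAAAAAAAAAA//+AAAAAAAAAAAAB//8AAAAAAAAAAAAH//4AAAAAAAAAAAAP//gAAAAAAAAAAAAf+cAAAAAAAAAAAAA/wAAAAAAAAAAAAAA/AAAAAAAAAAAAAAA8AAAAAAAAAAAAAAA4AAAAAAAAAAAAAAAAAAAAAAAAAAAAAAAAAAAAAAAAAAAAAAAAAAAAAAAAAAAAAAAAAAAAAAAAAAAAAAAAAAAAAAAAAAAAAAAAAAAAAAAAAAAAAAAAAAAAAAAAAAAAAAcAAAAAAAAAAAAAAA/AAAAAAAAAAAAAAA/gAAAAAAAAAAAAAA/4AAAAAAAAAAAAAA/8AAAAAAAAAAAAAA/+AAAAAAAAAAAAAA//AAAAAAAAAAAAAA//AAAAAAAAAAAAAA//AAAAAAAAAAAAAA/+AAAAAAAAAAAAAA/+AAAAAAAAAAAAAA/8AAAAAAAAAAAAAB/4AAAAAAAAAAAAAB/4AAAAAAAAAAAAAD/wAAAAAAAAAAAAAH/gAAAAAAAAAAAAAH/AAAAAAAAAAAAAAH/AAAAAAAAAAAAAAP+AAAAAAAAAAAAAAP8AAAAAAAAAAAAAAf4AAAAAAAAAAAAAAfwAAAAAAAAAAAAAAPwAAAAAAAAAAAAAAPgAAAAAAAAAAAAAAPAAAAAAAAAAAAAAAAAAAAAAAAAAAAAAAAAAAAAAAAAAAAAAAAAAAAAAAAAAAAAAAAAAAAAAAAAAAAAAAAAAAAAAAAAAAAAAAAAAAAAAAAAAAAAAAAAAAAAAAAAAAAAAAAAAAAAA="/>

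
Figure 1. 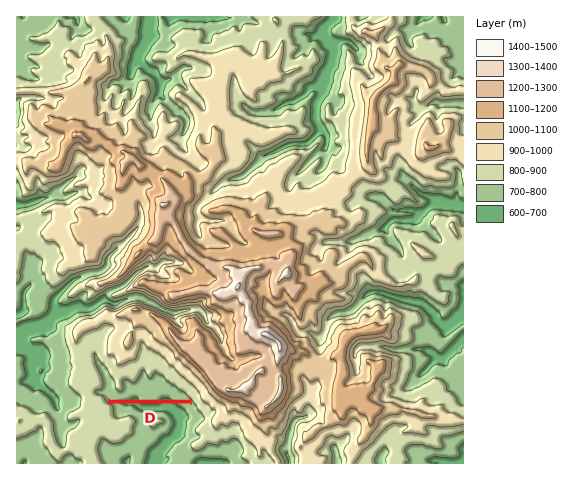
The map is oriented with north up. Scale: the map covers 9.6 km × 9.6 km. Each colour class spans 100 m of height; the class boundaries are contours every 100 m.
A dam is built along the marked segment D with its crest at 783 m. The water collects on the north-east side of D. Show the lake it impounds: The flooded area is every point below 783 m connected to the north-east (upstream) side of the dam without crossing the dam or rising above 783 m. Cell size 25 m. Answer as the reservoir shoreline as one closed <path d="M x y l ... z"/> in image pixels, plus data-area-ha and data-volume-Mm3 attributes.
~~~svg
<path d="M98 362l0 5 4 8 3 8-1 6-4 3 8 8 81-1-6-5-5-2-5-5-7-3-5-6-4-2-5 6-2 0-6-7-2 1-6 10-4 0-6-4-2 10-1 2-4 0-5-5 0-6-7-12-9-9z" data-area-ha="62" data-volume-Mm3="20.84"/>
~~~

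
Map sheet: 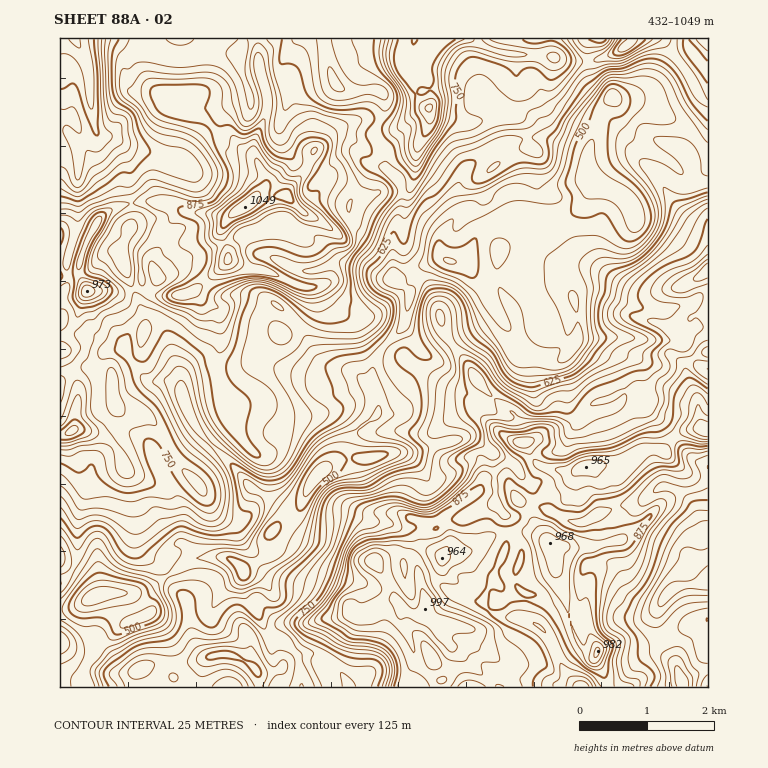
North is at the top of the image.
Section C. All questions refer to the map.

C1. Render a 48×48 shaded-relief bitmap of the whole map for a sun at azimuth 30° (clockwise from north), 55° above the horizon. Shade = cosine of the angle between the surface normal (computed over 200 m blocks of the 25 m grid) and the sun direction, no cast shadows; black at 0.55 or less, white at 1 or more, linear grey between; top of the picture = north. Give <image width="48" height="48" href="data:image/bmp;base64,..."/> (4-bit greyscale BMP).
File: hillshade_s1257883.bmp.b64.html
<image width="48" height="48" href="data:image/bmp;base64,Qk32BAAAAAAAAHYAAAAoAAAAMAAAADAAAAABAAQAAAAAAIAEAAATCwAAEwsAABAAAAAAAAAAAAAAABEREQAiIiIAMzMzAERERABVVVUAZmZmAHd3dwCIiIgAmZmZAKqqqgC7u7sAzMzMAN3d3QDu7u4A////AJlmeImIdkN6mGeXdUZ5qGiZmIgQjNy6VYh4maqYdlarqXh1VCWKh3iZmaYCm8y4Voqqq8uomqrMuFUhEAWXWIiqq6Q4qrumZsury8yqzLrLgxAAAUeFeZq7zHR83LuXeNy8u7qKy5vZZEMiRWdnq8zMuUas3LupiczLqpZZqq26mHdnmHiazdypdlirqqqqqomqmFNaqry7mId6qZus26mYdmi7mIiqvIZ2VDSbu8y5eId4h6usmZmZhmm6mHeJq6dkEUervMqZmZdVV6mpeImZhXqqmIiImYd0JGmqqoWKqYdEe7qoiZmZdomYdomZmFdkRniHVDSKmYdWrcu6u6qZZ6u5iIiYiEZTV3dkIld5mHZovLqqu7qpet3Lqqh3iEVEZ4dTNYqYmXVomZrMuqu4i8qJqrqHd0VWZ3ZkWKy4iYaKu87rqpqGqoZneKupd1Z2Vnh1i7uVaJit3M3bmJmJuXZ2ZnmoZ1eGaKl4vccSRpq8y7y5h4qrl3h3iHZViWd2i7iL3ZAVZWiau7uXeJunWLu7uoZGqDRXq6it2iKKl1Vnd3ZWmalTeszMy6mZUXWJqonNoziqqWRWZlVniHRJzMzMy7y5MKrKmIvcU3mZmYZniYiHdUe83dyqq7unZ6u4mrzJRpqZqqqZmYh3dnms7cuZmaqHioqprMy3R5qqu7urqHd3d3jO7LuqqZl3m4upu7qWWKu7u6qql3d4h3zu3My6uqmJvXqayoh1WKqqmZmYd3iZhr7tzMuqqqqJu5mruIh1aJqYiIdlZ4mnWd7cq7qZmqiJqLqZmIhlZ4mYiXVEVpuEa97aq6mHeId5mKiIeJhlV4mZqVVWdptUjM25qph1VUV5iXVWeJUiWJmalTaJq6pWvMypqYl0RWiYmURGiGQ1eamXIDV6ztp53duZmIl2eIh2eDa8yYiKp2QgBIiL3tmL7smZmZh2eIh3d3rtyZmZhiMkmqq6uped7aiZmZh3iqqqqHq8mId4dXmrl3iYd3acuYiZmZmJvLqrqXqJiIeIZauXZnZXZ3eZh4iZmZmrzLmZmaqHmYiHVXd3iHeriImYiImpmqqru7hoicq5h2d3ZnRXdXvcl3iHiIiZmZmqq6ZXmdy7mHiaqYhmSN3Kl2d3d3eIh4mruoRIqty7upvNuYmonMuZqphndmZ3d5q7qFJrvMuaqrzLl2ib3ZqazLdXh2ZWZoqpdTSaq7qqqqupZFad24m8u4RXh4h2VYmYZVipmamqqYh2Q2jO2Zq7mWRldmiYeJmYdomZmZmphlVURpzduby5qVV1ZmZ3iZiYeJmaqJqmUzNEec3aqrzLqXZmeIdmeHeJmZqqhauUISV4msypus3cu5VamqmIh4d4qpqXRLtyE2iZqruKu83LumJru6mIiHdml3h1RqphSJu7vMpruruohgGLuph4iGd1Q1djaqpSebzMzMl7urp2cwWaqYdndmeGADQ0q7pDiqu7q6ibq7l4dEiZdmVoiJu5YRI4uLlFiZqqmZirq6l4hWiYZEaau83ccQJapQ=="/>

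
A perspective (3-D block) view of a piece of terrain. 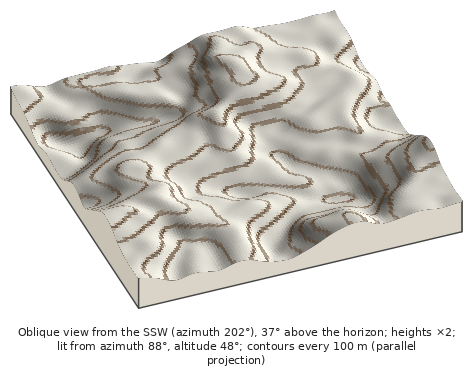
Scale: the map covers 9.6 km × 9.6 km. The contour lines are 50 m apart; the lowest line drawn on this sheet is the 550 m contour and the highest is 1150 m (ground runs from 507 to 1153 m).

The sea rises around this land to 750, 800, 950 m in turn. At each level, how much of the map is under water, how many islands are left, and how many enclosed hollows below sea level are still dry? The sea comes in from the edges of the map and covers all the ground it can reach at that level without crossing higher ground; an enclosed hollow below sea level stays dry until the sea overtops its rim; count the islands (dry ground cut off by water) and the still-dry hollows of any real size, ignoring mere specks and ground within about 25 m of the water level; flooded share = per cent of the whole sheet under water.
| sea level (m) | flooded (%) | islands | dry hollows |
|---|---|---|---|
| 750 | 23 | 0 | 0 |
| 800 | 38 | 0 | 0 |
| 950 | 80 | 0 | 0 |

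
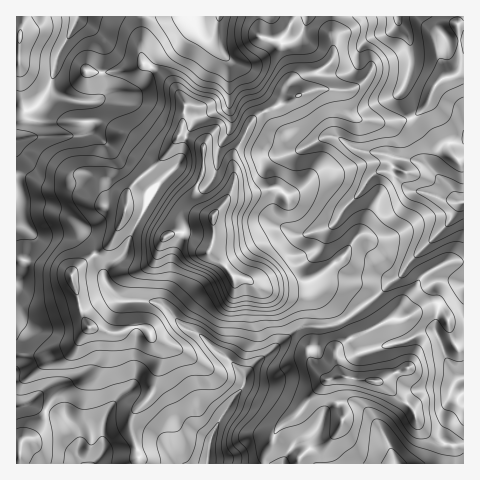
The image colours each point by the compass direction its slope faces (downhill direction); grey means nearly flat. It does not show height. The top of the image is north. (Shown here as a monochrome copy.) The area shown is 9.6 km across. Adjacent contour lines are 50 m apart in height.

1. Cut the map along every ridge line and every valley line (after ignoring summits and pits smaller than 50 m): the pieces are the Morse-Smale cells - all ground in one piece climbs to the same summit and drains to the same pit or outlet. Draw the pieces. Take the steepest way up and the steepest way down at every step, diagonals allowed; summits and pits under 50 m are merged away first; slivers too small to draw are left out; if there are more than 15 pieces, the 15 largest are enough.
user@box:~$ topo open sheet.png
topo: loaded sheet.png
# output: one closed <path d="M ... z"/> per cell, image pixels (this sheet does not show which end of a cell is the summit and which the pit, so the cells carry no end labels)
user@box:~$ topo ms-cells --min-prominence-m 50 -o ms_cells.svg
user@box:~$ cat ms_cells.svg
<path d="M463 16l-6 1 2 15 0 30-3 11-4 4-8 1-8 6-10 21-15 14-20 4-31-3-13-9-6-20-25-1-25 8-18 10-8 2-14 12-7 16-11 16 0 31-6 14-14 17 1 19-5 16 25 26 11 1 19 12 51 2 12 8 16 20 33-23 16-16 8-5 10-14 40-40 8-16 6-5z"/><path d="M183 136l-4 0-15 19-35 33-3 8-2 18-12 27-18 14 7 10 6 21 11 12 5 3 24 0 15 3 21 22 17 8 14 14 13 9 18 21 14-18 8-4 30-26 7-4 29-1 10-5-10-14-11-10-13-5-35 0-14-2-15-11-11-1-25-26 5-16-1-19-12-4-9-12 11-27 1-26-4-4z"/><path d="M259 16l-118 1 0 37 2 9 18 10 18 21 6 11-6 31 14 4 11 7-1 26-11 27 9 12 8 4 5-1 17-23 3-13-1-25 11-16 7-16 14-12 32-14-4-1-5-5 3-20-10-30-14-1-7-3z"/><path d="M95 255l-7 4-16 14 8 36 7 16 5 4 17 4 9 0 19-7 7 2 6 5 1 4 10 11 0 13-8 30-19 21-2 6 0 12 4 17 5 2 18-5 9 5 10 15 29 0 3-22 3-9 8-16 23-31 0-11-17-18-13-9-14-14-17-8-21-22-15-3-24 0-5-3-11-12-6-21z"/><path d="M140 16l-62 0-7 18-12 19-9 38-12 15-13 5 3 7 12 4 59 0 32 14 21 16 7 3 6-1 16-21 4-28-10-18-7-7-10-9-15-8-2-9z"/><path d="M342 320l-9 5-29 1-7 4-46 39-6 9-1 8-23 31-8 16-3 9-2 22 75 0 11-19 7-2 8 6 20-9 7-7 6-9 1-7-12-36 12-5-5-6-4-17 6-8 14-9-4-2z"/><path d="M456 16l-124 0 0 43-7 8-13 9-2 9-5 7 11-2 25 1 6 20 6 5 11 5 27 2 20-4 15-14 10-21 8-6 8-1 6-9 1-36z"/><path d="M138 326l-20 7-9 0-20-5-16 22-31 14-15 12-11 3 0 27 17-2 28 12 18 23-1 19 4 6 12 0 15-13 27-1 1-2-5-18 0-12 2-6 16-16 11-35-1-15-14-17z"/><path d="M437 309l-14 1-20 9-13 0-30 14-20 12-4 4-2 7 4 14 5 6 35 5 7 4 28 24 9 21 11 10 12 4 5-14 14-12 0-41-9-5-11-17-9-23 3-19z"/><path d="M25 110l-9 2 1 65 9 0 24 11 28-5 21 9 9 12 17 4 1-12 3-8 35-33 0-1-5 1-9-4-19-15-32-14-59 0-12-3z"/><path d="M18 225l-2 0 0 130 26 1 33-12 15-17-10-18-8-36 22-20-8-11-10-8-12-1-28 2z"/><path d="M346 376l-7 0-8 5 12 39-4 8-10 12-19 8 6 16 126-1 3-18-12-5-11-10-9-21-6-6-29-22z"/><path d="M463 202l-5 4-8 16-40 40-10 14-8 5-16 16-33 24 8 15 14-4 25-13 13 0 20-9 15 0 6-8 19-12z"/><path d="M26 177l-10 1 1 47 19 10 28-2 12 1 10 8 9 12 17-13 11-24 3-8-2-2-16-3-9-12-21-9-28 5z"/><path d="M330 16l-70 1 0 19 16 4 4-1 4 9 7 22-3 20 5 5 12-2 5-8 2-9 13-9 7-8 1-16z"/>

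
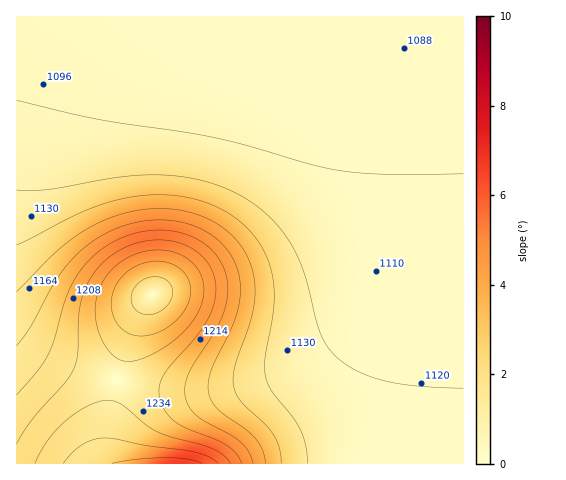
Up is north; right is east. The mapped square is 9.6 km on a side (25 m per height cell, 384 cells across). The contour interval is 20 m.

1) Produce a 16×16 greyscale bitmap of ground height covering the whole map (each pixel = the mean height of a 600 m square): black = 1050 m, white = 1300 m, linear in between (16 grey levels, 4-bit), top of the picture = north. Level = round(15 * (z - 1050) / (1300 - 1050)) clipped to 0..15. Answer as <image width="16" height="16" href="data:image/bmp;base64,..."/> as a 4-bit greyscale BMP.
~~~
<image width="16" height="16" href="data:image/bmp;base64,Qk32AAAAAAAAAHYAAAAoAAAAEAAAABAAAAABAAQAAAAAAIAAAAATCwAAEwsAABAAAAAAAAAAAAAAABEREQAiIiIAMzMzAERERABVVVUAZmZmAHd3dwCIiIgAmZmZAKqqqgC7u7sAzMzMAN3d3QDu7u4A////ALzd3cuGVVVVq8y6mHZVRESau7qHZVRERJq7updlREREibzMqGVERER5ve25dURERHis7sl1REREZ4rMqGVEMzNWZ4iGVEMzM0RVZlVEMzMzRERERDMzMzMzMzMzMzMzMzMzMzMzMzMzMzMzMzMiIzMzIiIiIiIiIiIiIiIiIiIi"/>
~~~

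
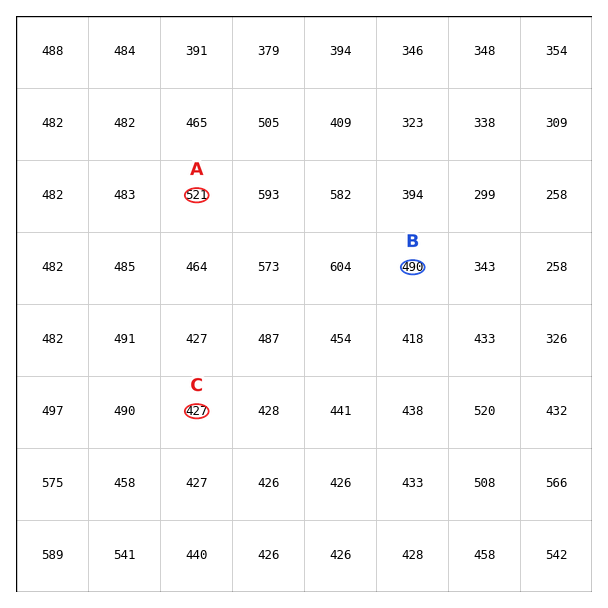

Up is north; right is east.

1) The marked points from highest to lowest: A B C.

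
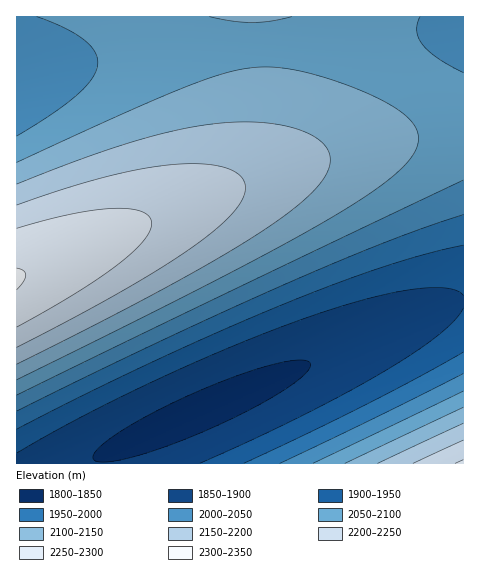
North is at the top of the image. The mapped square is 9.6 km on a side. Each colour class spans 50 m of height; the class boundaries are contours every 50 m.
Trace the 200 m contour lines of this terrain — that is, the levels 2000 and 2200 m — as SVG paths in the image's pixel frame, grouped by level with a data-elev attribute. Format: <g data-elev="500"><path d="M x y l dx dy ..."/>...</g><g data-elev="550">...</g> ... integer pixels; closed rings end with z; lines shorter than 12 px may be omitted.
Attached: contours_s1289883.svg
<g data-elev="2000"><path d="M17 411l136-67 133-60 100-42 77-27"/><path d="M463 373l-183 90"/></g><g data-elev="2200"><path d="M463 440l-50 23"/><path d="M17 347l102-54 71-44 25-19 17-16 10-14 3-13-1-6-3-5-14-8-23-4-29 0-31 4-38 9-42 12-47 16"/></g>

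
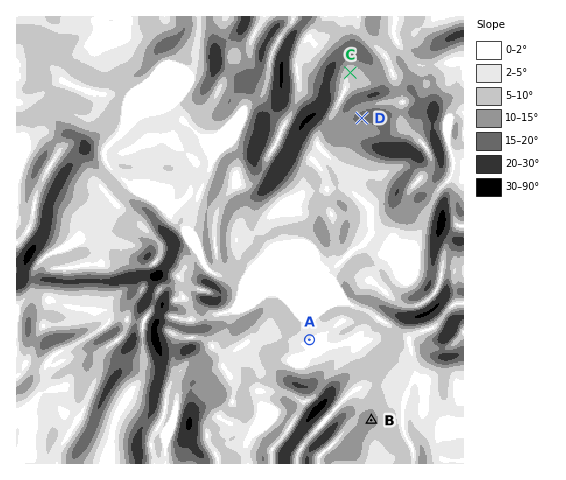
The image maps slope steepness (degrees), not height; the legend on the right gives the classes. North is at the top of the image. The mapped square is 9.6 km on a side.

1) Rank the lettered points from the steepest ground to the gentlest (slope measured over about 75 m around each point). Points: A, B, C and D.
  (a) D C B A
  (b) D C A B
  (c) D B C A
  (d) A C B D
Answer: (c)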